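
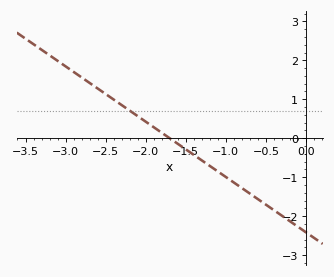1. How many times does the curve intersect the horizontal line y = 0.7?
1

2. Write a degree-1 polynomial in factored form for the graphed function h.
y = -1.42(x + 1.7)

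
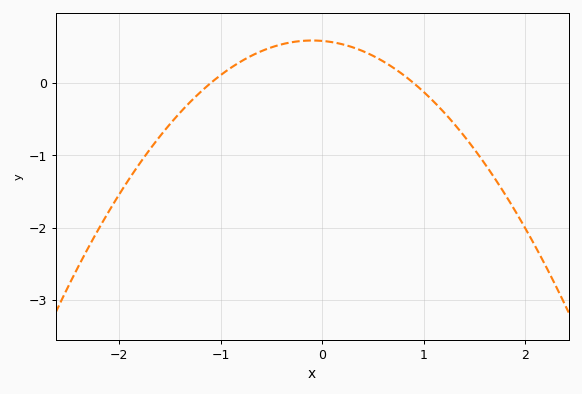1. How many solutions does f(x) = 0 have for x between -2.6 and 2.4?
2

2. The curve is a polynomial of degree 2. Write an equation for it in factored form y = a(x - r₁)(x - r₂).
y = -0.59(x + 1.1)(x - 0.9)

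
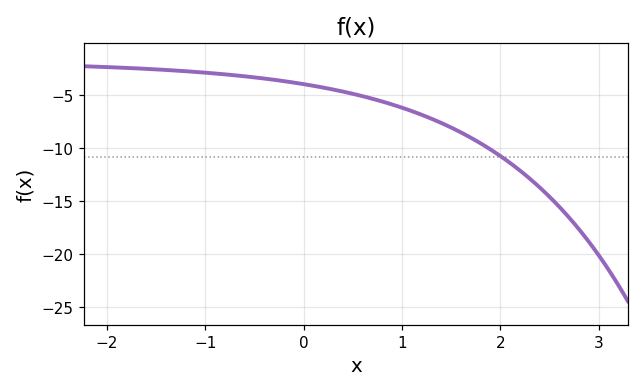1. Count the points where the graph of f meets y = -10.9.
1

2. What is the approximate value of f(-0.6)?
-3.27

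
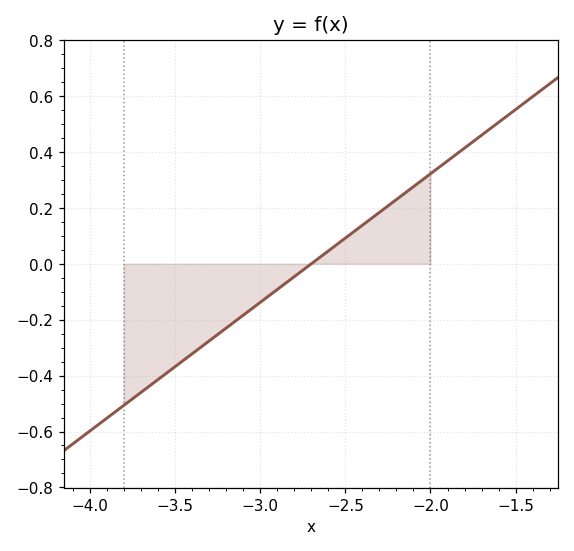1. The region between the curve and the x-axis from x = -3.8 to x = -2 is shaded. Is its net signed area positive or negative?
negative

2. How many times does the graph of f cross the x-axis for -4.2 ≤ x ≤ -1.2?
1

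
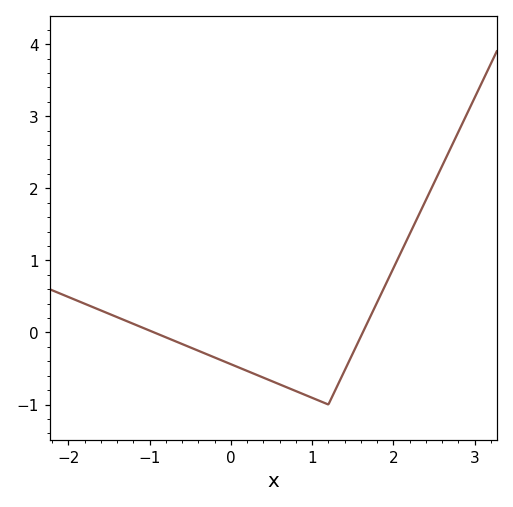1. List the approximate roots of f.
-0.9, 1.6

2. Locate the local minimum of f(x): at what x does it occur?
1.2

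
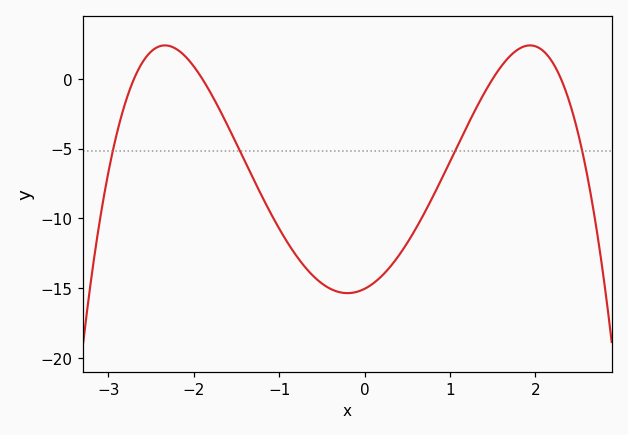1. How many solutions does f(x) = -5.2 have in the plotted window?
4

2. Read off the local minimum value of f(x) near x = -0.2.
-15.5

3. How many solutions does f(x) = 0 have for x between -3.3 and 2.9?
4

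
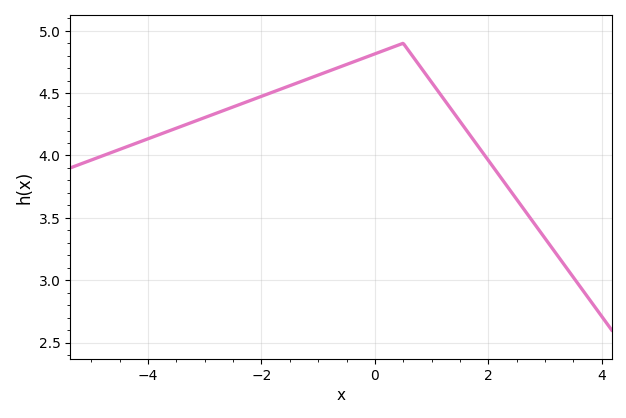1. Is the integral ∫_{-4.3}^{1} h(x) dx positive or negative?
positive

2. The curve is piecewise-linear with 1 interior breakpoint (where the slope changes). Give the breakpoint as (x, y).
(0.5, 4.9)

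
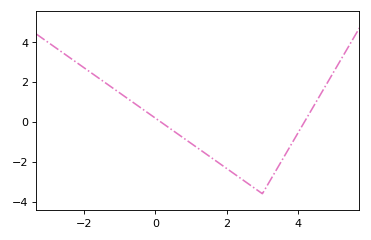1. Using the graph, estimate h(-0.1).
0.4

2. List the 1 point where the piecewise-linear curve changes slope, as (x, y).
(3, -3.6)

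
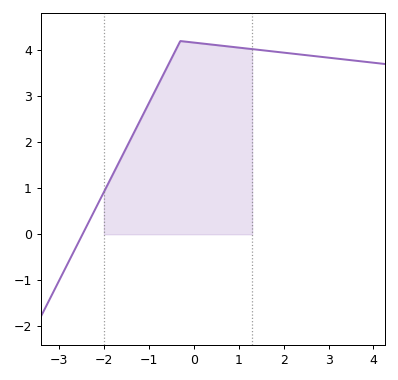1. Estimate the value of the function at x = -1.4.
2.08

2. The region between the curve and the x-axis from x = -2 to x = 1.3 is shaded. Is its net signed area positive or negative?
positive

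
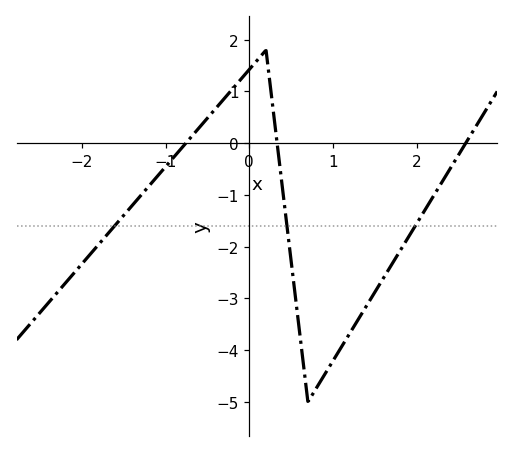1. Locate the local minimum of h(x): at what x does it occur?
0.7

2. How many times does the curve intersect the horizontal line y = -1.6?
3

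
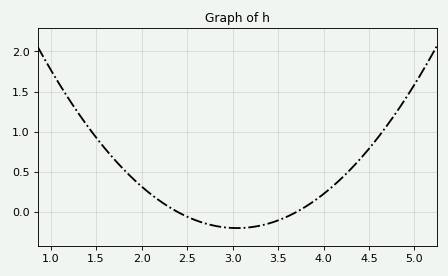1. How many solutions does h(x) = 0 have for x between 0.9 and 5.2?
2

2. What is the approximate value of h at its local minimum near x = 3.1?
-0.2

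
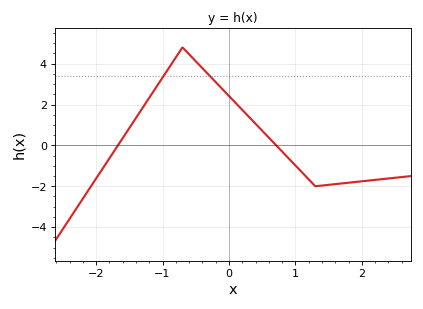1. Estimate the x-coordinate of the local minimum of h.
1.3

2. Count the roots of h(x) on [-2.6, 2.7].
2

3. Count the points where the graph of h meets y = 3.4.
2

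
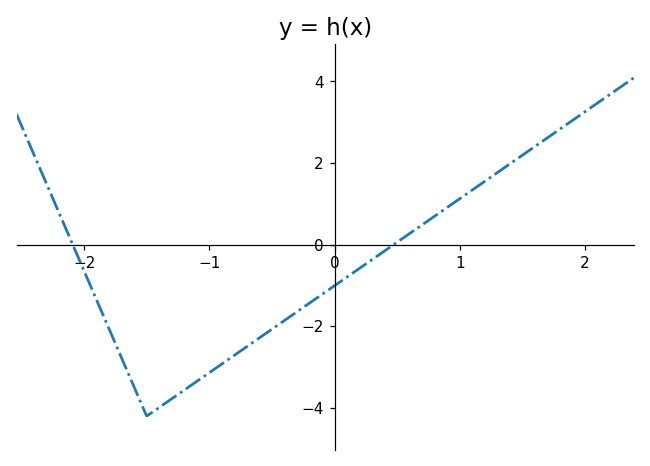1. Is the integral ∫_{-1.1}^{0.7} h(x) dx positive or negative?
negative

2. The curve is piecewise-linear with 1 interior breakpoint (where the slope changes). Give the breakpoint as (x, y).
(-1.5, -4.2)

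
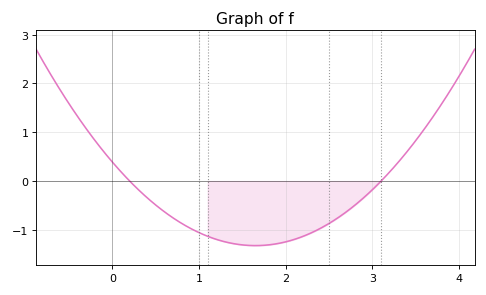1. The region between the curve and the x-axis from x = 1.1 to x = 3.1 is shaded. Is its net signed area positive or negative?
negative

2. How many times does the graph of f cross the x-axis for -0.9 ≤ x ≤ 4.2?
2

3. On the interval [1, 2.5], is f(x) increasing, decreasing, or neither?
neither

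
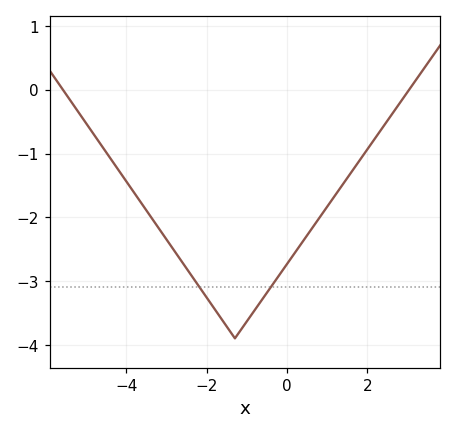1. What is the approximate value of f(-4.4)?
-1.08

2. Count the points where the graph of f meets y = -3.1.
2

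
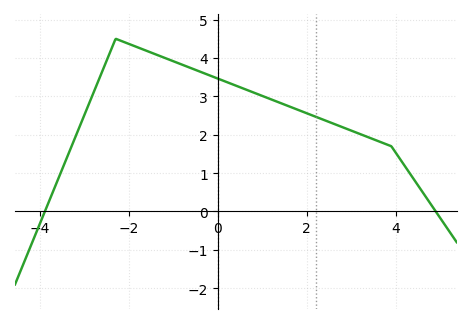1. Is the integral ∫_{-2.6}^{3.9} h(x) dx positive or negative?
positive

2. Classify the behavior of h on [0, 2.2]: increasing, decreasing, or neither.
decreasing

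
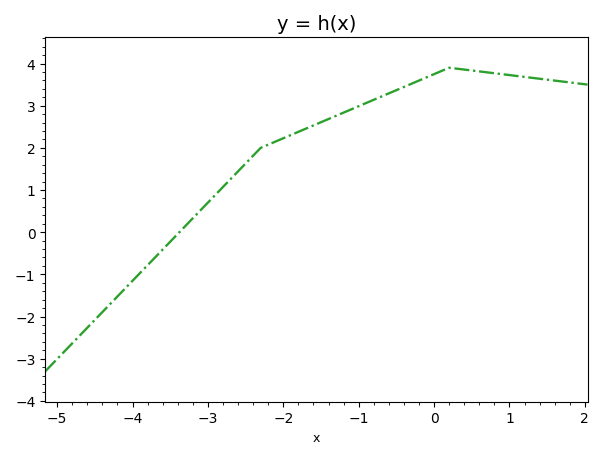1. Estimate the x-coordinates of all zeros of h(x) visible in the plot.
-3.38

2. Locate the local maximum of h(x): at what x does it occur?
0.201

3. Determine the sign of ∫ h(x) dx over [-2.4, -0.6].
positive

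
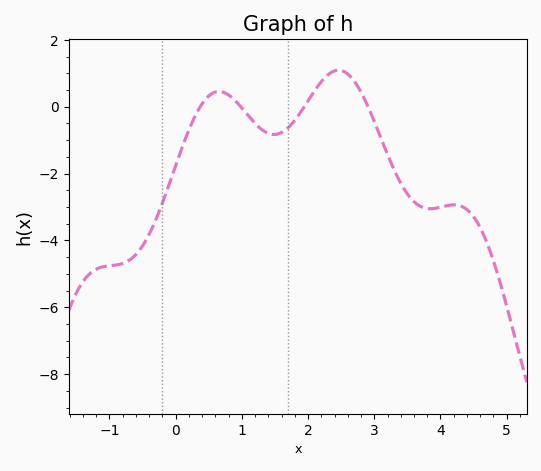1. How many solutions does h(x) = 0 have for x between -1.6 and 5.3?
4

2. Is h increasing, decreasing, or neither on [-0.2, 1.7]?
neither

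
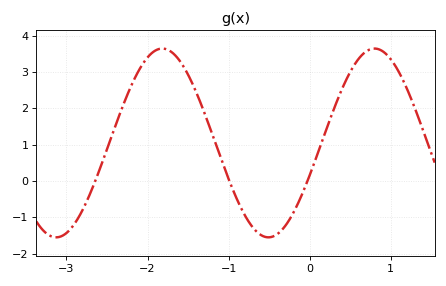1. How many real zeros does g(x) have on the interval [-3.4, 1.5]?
3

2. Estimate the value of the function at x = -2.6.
0.263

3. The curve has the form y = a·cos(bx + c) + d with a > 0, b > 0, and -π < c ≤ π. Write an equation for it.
y = 2.6cos(2.4x - 1.92) + 1.05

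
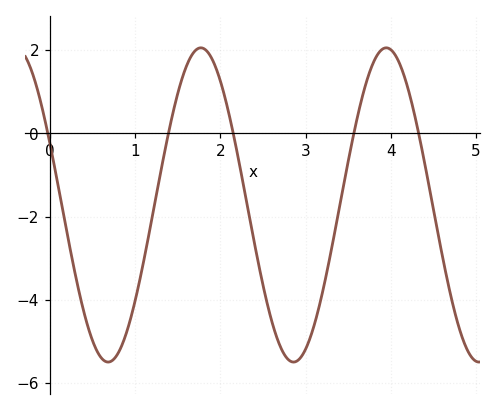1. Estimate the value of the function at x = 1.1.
-3.09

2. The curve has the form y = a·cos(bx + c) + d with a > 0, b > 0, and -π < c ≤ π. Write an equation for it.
y = 3.78cos(2.89x + 1.16) - 1.72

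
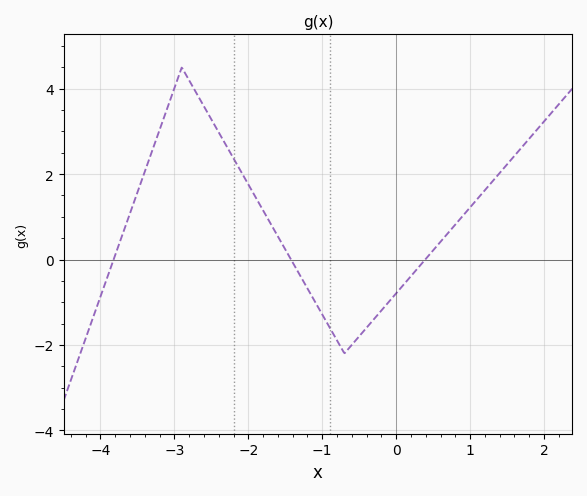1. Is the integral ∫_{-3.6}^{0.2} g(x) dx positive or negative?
positive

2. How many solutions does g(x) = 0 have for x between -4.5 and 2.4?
3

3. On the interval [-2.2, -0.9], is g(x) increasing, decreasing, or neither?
decreasing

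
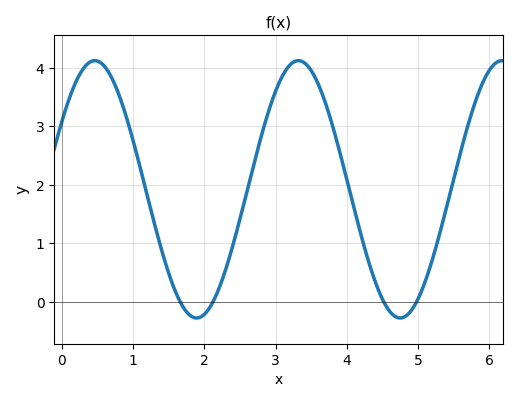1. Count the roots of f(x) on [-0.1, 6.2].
4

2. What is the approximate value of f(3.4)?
4.09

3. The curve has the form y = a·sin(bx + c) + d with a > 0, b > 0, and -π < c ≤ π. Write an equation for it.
y = 2.2sin(2.2x + 0.552) + 1.92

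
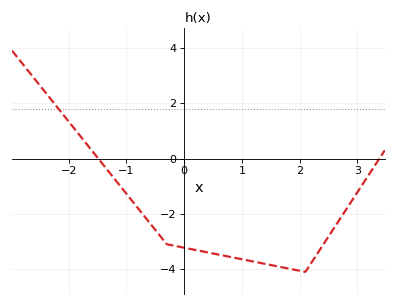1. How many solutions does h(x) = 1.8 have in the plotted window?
1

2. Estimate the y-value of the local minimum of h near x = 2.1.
-4.1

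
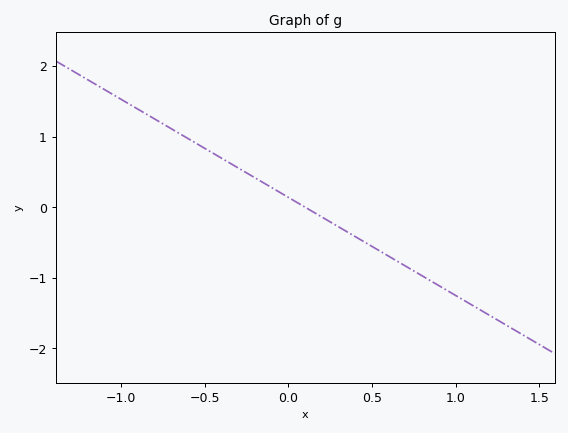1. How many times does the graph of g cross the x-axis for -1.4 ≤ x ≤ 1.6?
1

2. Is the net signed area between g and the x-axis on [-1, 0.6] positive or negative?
positive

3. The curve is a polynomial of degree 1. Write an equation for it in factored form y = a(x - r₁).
y = -1.39(x - 0.1)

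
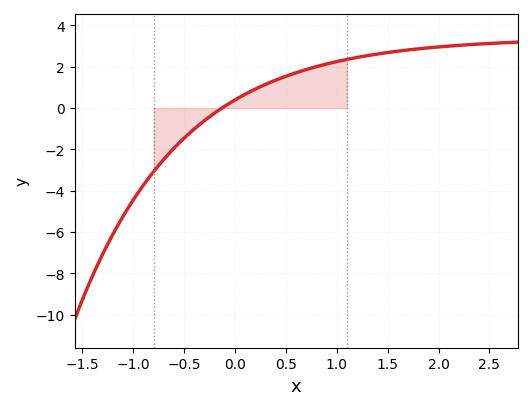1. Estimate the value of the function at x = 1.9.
2.92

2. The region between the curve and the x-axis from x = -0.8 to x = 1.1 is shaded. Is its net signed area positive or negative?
positive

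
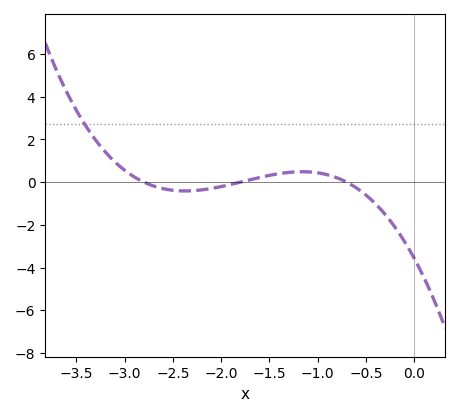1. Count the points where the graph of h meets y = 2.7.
1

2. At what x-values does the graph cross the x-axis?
-2.8, -1.8, -0.7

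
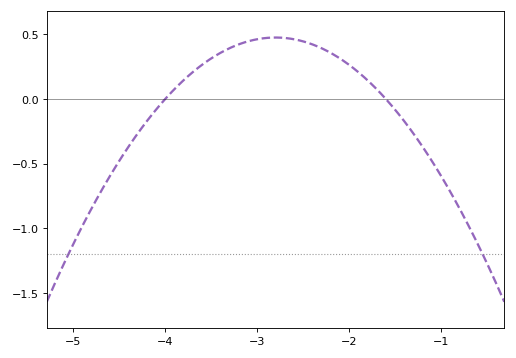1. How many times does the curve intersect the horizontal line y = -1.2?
2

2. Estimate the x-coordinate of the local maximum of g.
-2.8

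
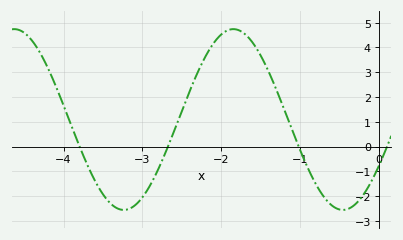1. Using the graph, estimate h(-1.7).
4.5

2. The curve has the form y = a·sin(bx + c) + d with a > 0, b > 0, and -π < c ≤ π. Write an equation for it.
y = 3.65sin(2.3x - 0.54) + 1.09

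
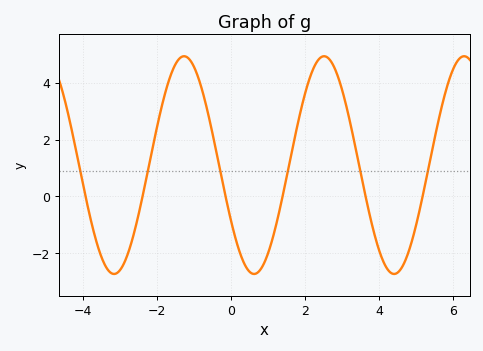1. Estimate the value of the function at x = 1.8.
2.6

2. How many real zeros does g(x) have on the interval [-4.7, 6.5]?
6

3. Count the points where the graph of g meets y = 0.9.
6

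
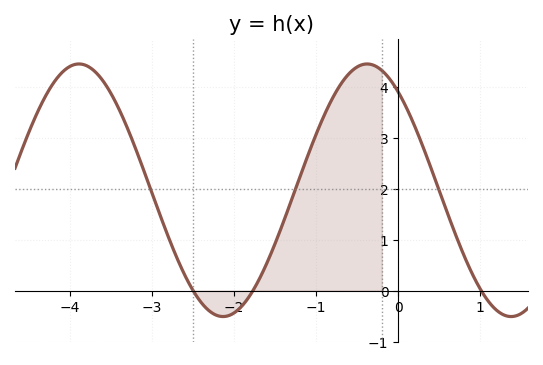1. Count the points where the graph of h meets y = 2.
3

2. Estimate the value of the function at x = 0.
3.9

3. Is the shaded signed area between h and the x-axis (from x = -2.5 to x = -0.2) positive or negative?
positive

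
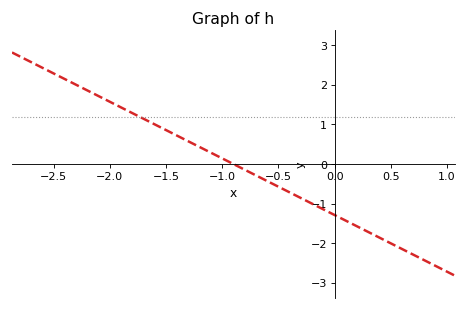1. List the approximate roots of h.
-0.9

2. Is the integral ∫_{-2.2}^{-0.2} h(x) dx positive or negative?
positive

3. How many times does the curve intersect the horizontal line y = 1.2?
1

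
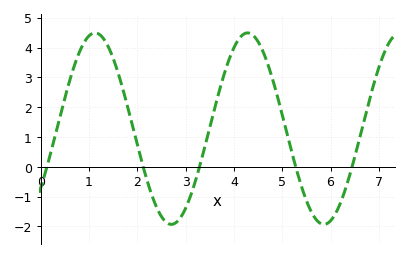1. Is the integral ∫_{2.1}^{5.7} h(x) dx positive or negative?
positive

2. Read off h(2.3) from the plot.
-0.9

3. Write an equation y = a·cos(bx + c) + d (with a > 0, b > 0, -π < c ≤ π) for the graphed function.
y = 3.21cos(2x - 2.2) + 1.28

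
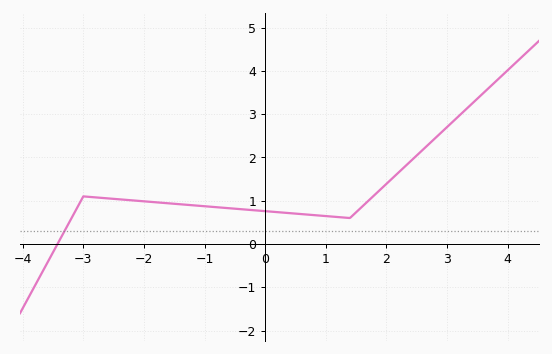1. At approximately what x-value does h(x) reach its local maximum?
-3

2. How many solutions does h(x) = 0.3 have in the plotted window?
1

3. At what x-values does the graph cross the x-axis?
-3.4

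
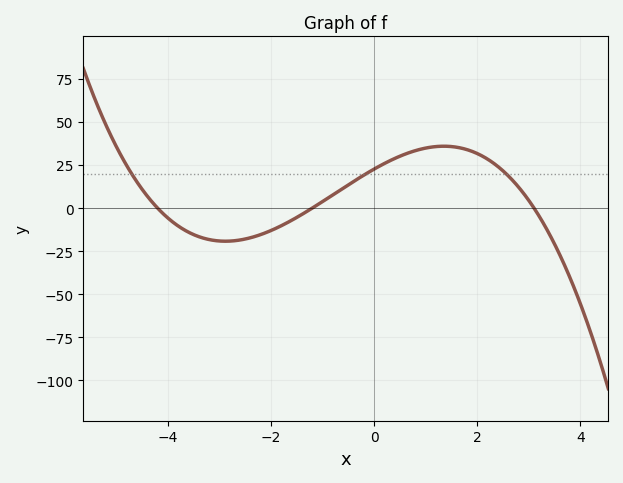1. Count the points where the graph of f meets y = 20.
3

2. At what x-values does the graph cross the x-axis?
-4.2, -1.2, 3.1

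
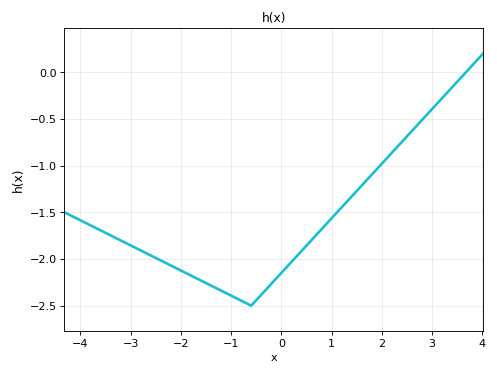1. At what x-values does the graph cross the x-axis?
3.6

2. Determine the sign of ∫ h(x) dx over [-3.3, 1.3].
negative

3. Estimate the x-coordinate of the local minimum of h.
-0.6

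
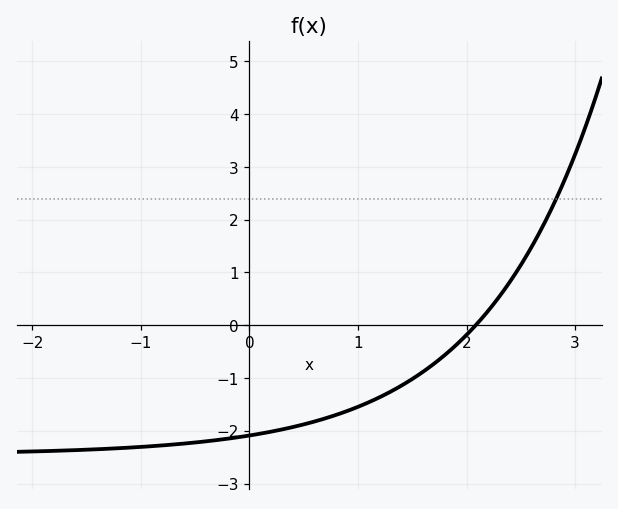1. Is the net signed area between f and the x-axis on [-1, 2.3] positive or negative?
negative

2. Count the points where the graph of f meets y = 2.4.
1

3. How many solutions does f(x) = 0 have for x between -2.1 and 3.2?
1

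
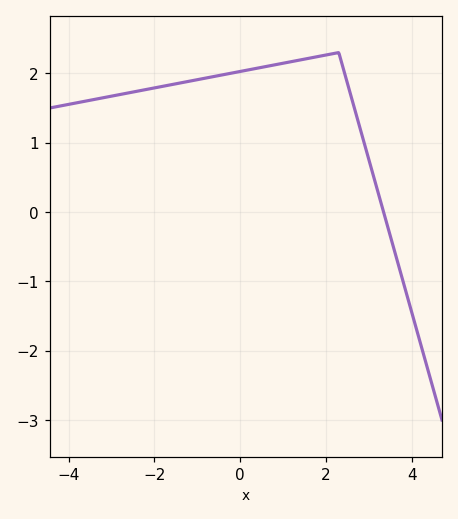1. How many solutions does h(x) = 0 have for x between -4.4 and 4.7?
1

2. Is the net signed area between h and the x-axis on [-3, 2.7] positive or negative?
positive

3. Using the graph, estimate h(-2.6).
1.72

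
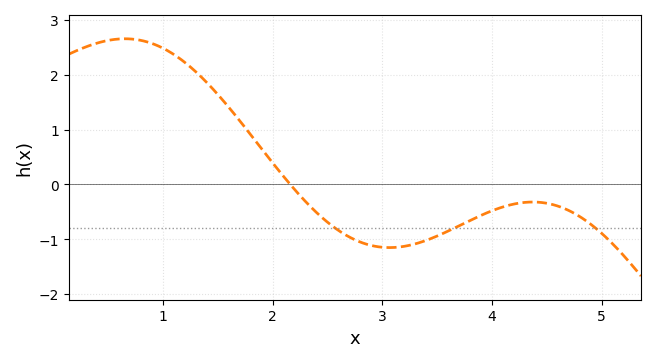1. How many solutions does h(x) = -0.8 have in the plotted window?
3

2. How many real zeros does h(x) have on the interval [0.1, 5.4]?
1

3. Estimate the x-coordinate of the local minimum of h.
3.1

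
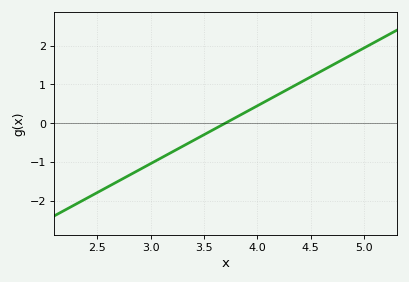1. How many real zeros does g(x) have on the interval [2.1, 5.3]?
1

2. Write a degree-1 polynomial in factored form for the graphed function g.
y = 1.49(x - 3.7)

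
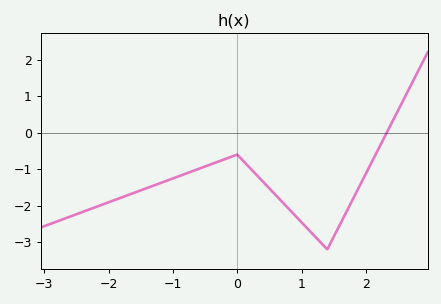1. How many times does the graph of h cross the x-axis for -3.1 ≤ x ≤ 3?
1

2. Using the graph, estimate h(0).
-0.6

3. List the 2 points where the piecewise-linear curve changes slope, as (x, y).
(0, -0.6); (1.4, -3.2)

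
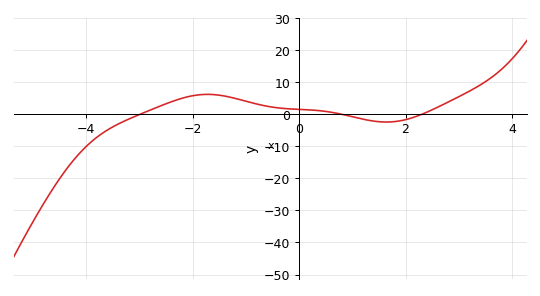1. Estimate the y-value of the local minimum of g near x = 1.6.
-2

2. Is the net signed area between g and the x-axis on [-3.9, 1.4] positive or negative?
positive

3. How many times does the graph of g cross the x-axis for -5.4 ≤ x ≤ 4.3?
3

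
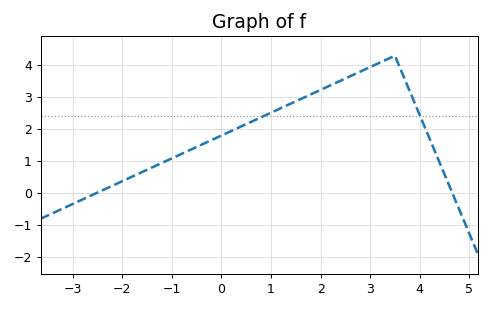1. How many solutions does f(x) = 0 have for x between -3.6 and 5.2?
2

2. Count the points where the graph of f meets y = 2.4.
2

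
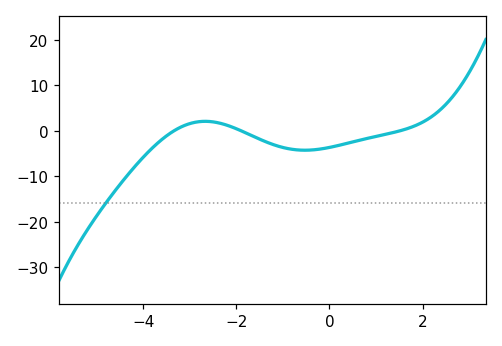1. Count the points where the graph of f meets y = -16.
1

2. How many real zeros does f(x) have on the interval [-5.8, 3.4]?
3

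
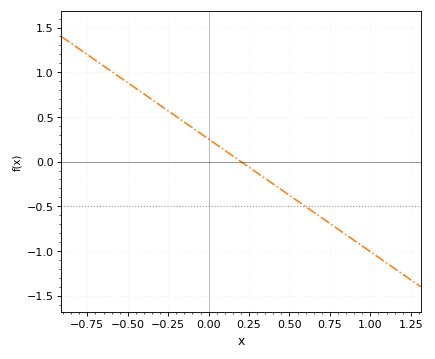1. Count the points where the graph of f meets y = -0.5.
1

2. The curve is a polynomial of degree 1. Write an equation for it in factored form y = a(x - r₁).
y = -1.26(x - 0.2)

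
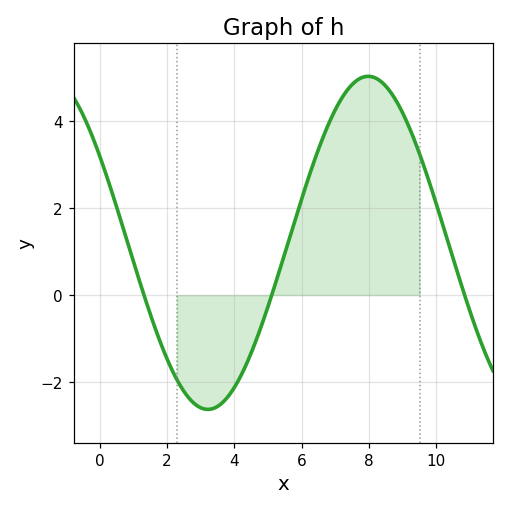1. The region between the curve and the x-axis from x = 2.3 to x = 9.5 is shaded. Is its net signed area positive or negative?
positive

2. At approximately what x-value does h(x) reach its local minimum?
3.21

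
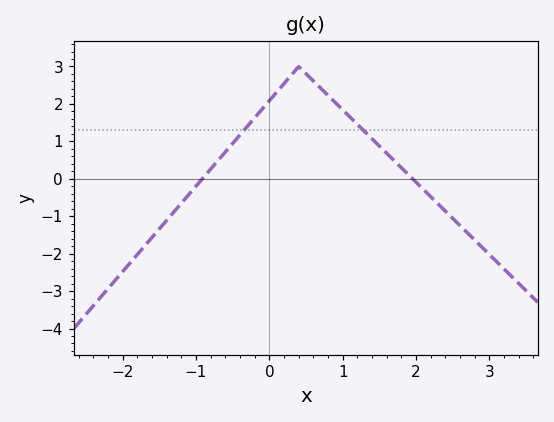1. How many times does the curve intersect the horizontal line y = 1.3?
2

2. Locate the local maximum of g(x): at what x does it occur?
0.4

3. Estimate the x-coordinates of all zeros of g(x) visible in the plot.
-0.9, 2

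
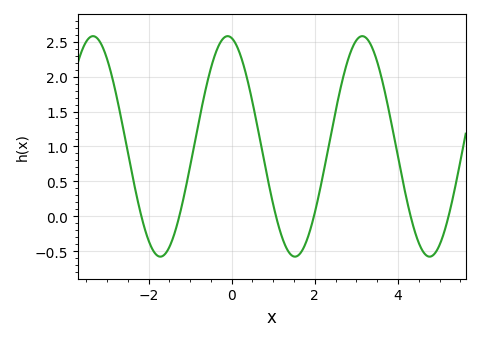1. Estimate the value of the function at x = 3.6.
2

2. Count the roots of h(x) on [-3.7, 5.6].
6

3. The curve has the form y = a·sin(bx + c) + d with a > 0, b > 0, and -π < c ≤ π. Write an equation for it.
y = 1.58sin(1.9x + 1.8) + 1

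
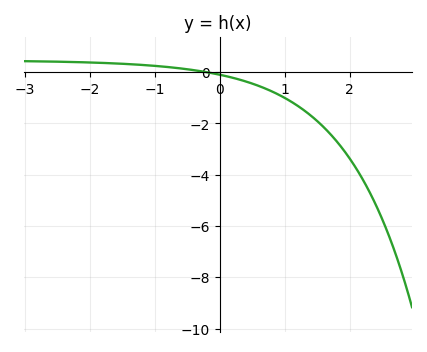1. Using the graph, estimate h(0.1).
-0.156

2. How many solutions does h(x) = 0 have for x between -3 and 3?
1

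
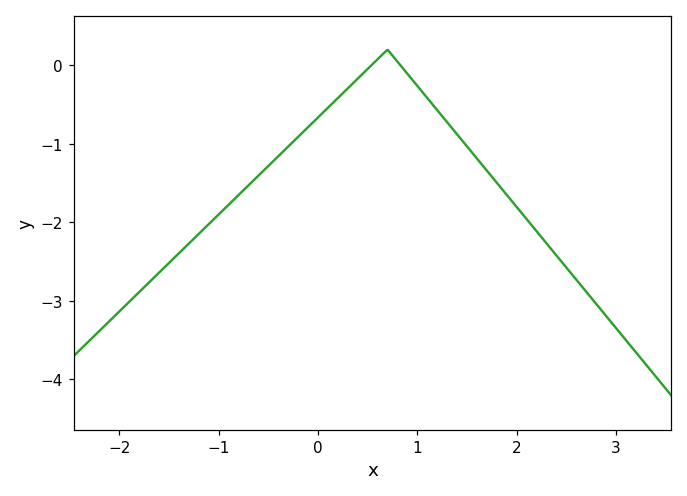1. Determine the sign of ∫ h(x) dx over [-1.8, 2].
negative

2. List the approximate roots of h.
0.538, 0.83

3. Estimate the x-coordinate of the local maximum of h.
0.699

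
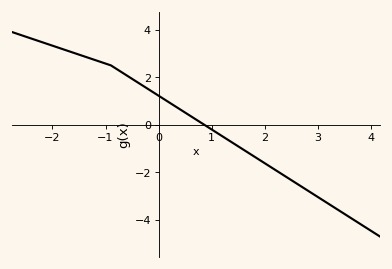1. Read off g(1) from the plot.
-0.199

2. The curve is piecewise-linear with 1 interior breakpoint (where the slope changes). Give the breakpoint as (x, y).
(-0.9, 2.5)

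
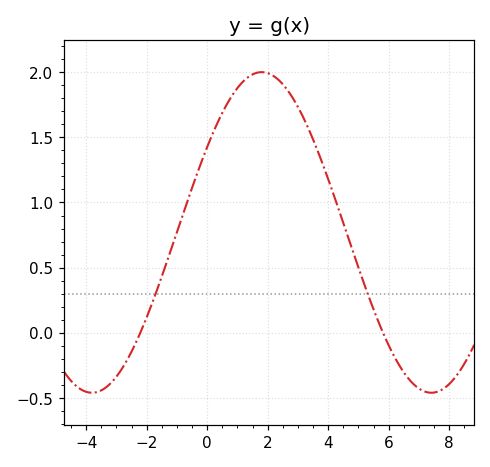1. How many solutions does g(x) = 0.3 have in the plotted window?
2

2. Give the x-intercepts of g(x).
-2.21, 5.82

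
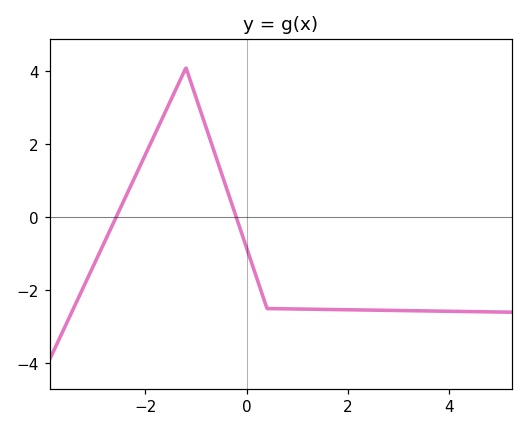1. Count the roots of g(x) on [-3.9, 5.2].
2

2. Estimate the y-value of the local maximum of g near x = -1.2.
4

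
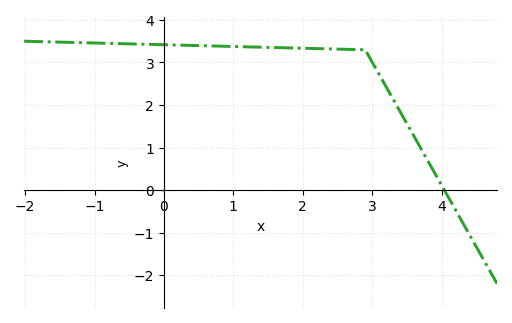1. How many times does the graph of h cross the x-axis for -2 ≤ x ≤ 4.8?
1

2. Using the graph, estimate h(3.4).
1.85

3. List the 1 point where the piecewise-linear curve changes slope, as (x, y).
(2.9, 3.3)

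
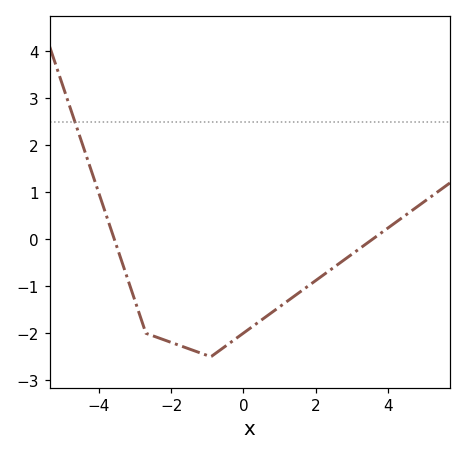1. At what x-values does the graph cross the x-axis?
-3.57, 3.57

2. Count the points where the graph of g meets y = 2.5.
1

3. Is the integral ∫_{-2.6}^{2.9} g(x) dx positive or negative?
negative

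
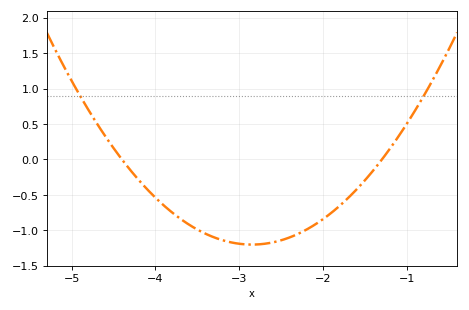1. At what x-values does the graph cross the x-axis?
-4.4, -1.3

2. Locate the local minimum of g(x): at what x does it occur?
-2.8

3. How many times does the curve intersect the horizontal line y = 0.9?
2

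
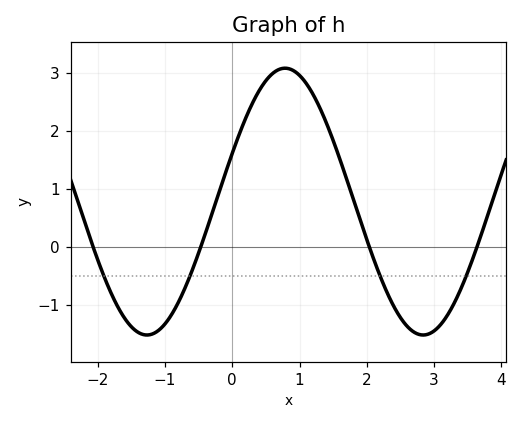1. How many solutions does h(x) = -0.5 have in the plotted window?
4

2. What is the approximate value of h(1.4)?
2.13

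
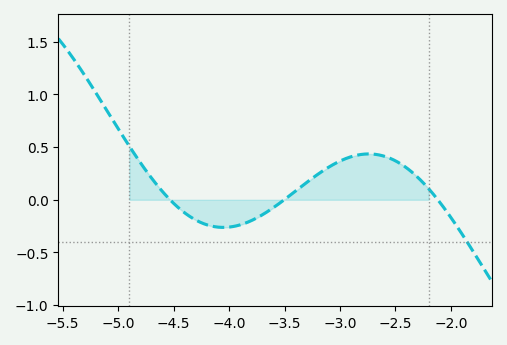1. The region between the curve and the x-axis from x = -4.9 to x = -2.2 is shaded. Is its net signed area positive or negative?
positive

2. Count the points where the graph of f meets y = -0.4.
1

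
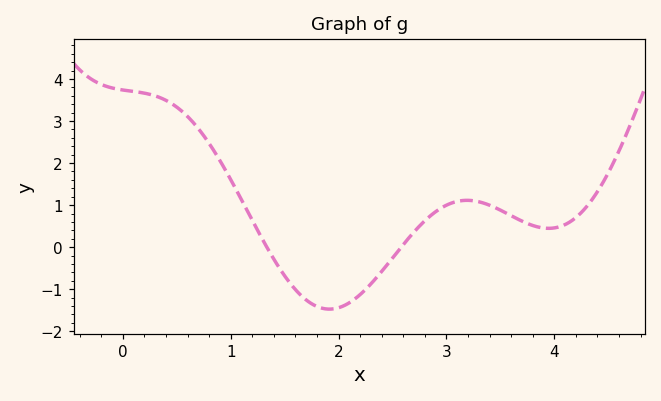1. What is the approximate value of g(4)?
0.457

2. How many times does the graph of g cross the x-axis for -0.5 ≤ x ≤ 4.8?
2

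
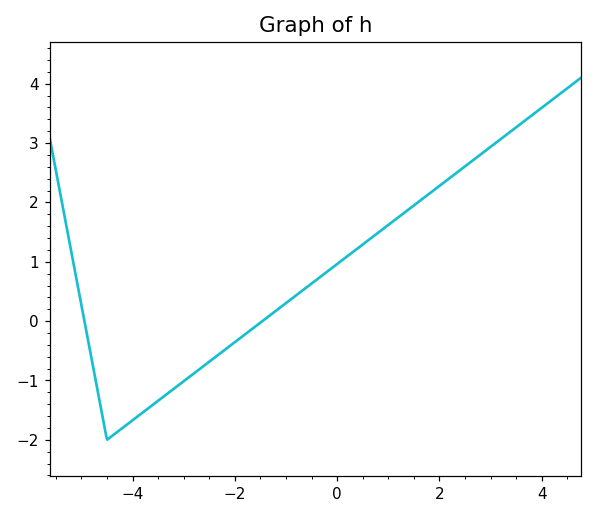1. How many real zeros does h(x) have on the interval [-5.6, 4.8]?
2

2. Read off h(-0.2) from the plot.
0.831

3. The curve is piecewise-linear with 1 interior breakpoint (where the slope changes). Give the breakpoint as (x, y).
(-4.5, -2)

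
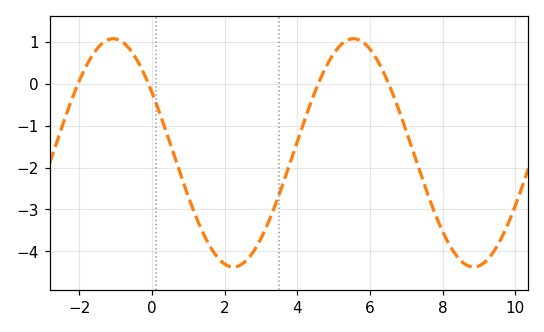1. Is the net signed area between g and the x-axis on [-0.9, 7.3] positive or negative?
negative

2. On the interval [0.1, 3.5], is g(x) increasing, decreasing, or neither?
neither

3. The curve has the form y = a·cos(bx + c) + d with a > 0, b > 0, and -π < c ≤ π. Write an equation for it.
y = 2.72cos(0.95x + 1) - 1.65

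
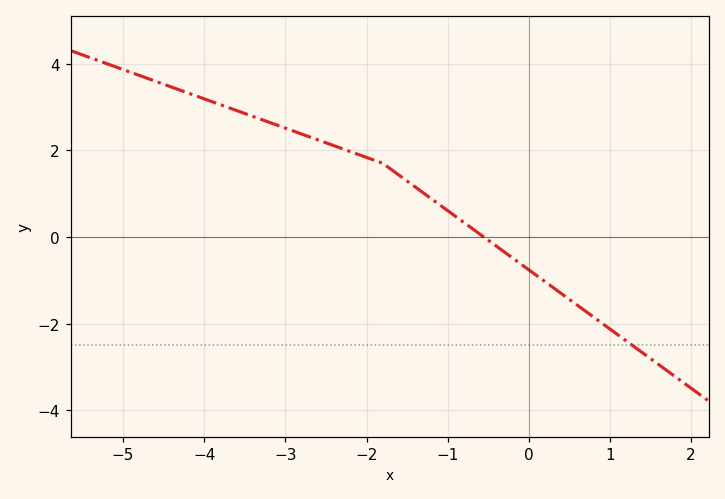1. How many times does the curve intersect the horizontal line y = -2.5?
1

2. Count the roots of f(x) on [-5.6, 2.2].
1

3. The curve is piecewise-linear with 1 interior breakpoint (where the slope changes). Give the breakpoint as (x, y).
(-1.8, 1.7)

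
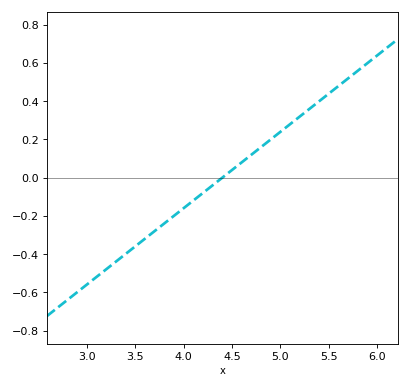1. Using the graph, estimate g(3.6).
-0.32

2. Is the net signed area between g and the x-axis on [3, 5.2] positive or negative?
negative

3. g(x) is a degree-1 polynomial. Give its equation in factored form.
y = 0.4(x - 4.4)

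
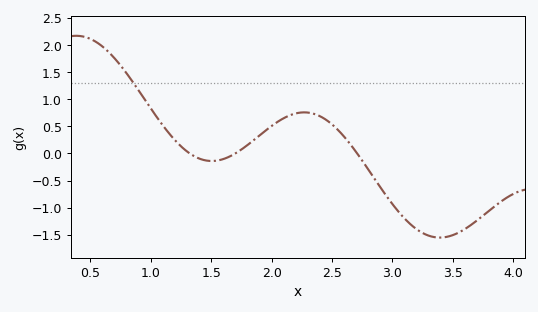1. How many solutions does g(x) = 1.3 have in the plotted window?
1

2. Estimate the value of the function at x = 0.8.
1.48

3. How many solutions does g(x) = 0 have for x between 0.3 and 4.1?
3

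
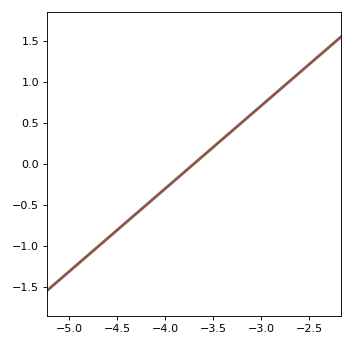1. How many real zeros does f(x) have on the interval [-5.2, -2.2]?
1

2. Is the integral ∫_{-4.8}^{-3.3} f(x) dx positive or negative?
negative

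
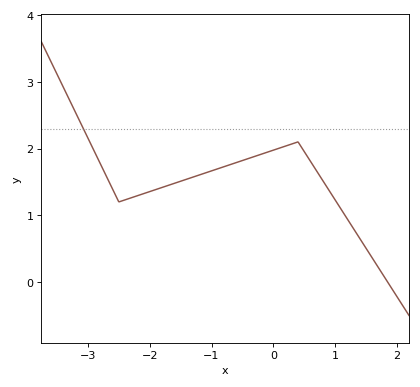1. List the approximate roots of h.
1.8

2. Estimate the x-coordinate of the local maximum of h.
0.4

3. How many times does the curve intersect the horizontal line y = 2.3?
1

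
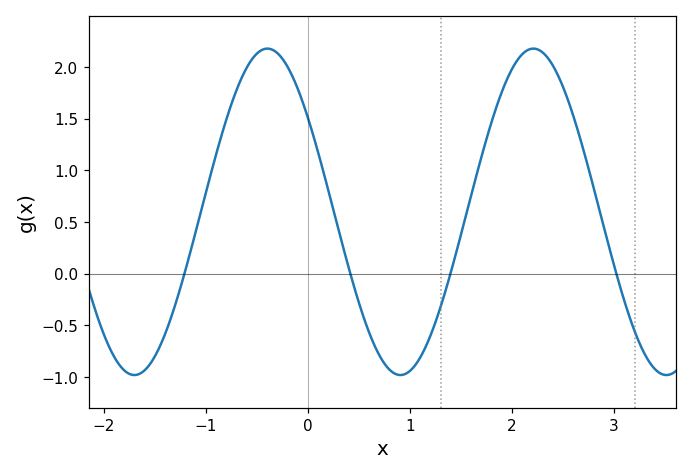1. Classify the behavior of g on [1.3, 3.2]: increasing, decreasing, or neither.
neither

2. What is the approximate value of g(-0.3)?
2.14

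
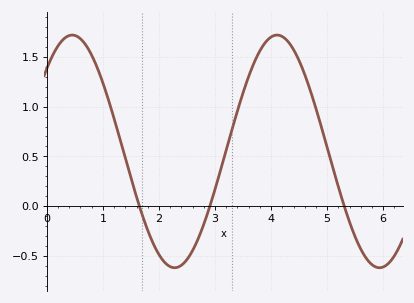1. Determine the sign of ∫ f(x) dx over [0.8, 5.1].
positive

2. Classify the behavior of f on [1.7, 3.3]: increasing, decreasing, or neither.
neither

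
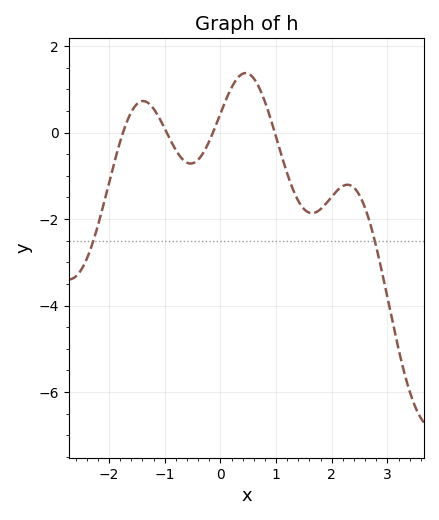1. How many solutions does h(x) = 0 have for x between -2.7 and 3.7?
4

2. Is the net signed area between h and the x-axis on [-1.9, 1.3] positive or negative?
positive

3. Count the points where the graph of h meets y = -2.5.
2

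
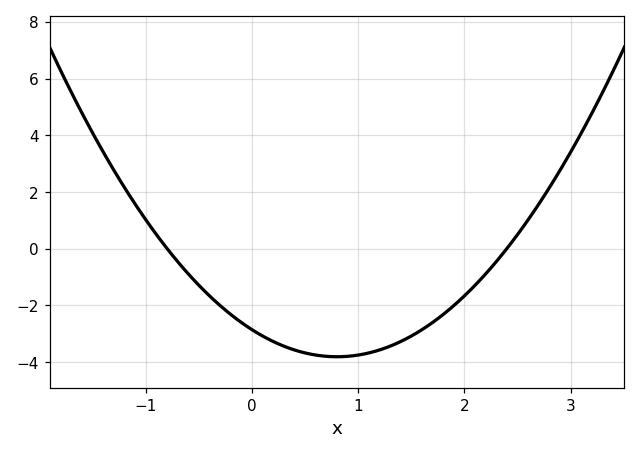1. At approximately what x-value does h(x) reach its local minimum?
0.8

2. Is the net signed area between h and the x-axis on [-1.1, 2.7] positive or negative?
negative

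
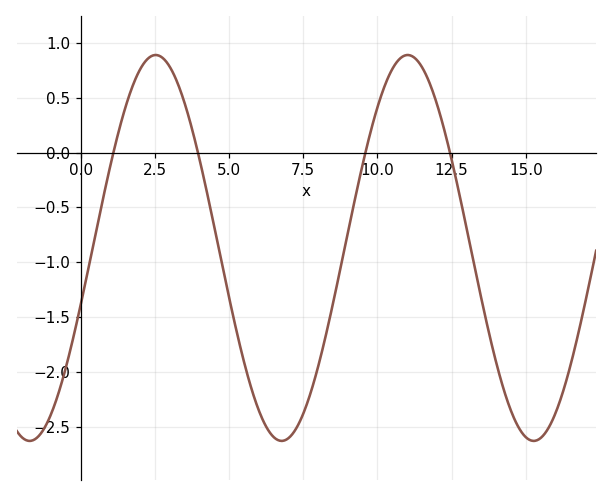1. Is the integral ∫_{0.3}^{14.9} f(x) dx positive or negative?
negative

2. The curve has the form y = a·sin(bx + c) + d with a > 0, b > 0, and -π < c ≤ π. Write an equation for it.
y = 1.76sin(0.74x - 0.3) - 0.87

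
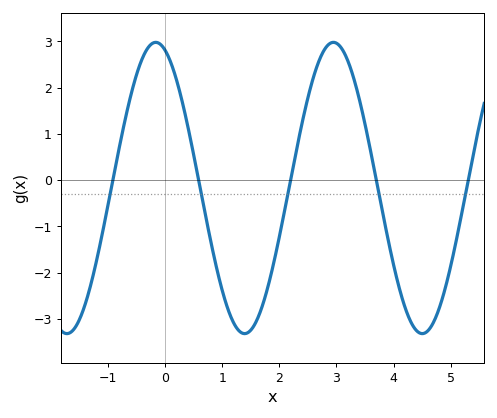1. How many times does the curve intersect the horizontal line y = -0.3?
5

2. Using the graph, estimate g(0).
2.81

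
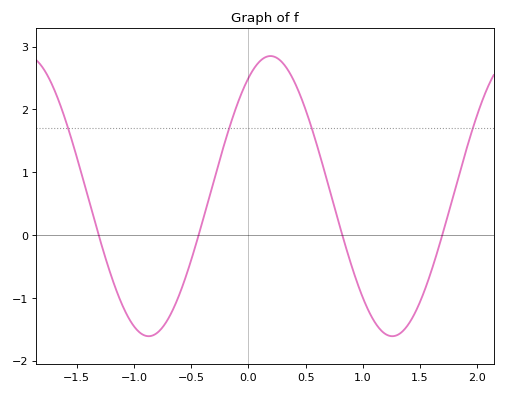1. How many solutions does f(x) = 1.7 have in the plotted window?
4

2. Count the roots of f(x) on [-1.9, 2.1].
4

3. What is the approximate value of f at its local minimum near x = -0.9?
-1.6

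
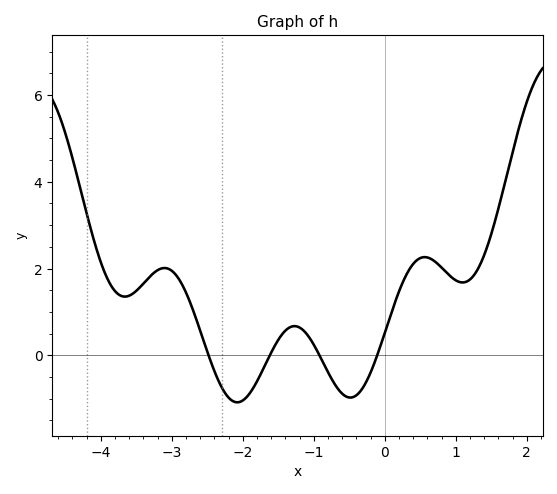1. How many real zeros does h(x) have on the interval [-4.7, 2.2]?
4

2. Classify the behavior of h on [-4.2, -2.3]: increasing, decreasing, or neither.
neither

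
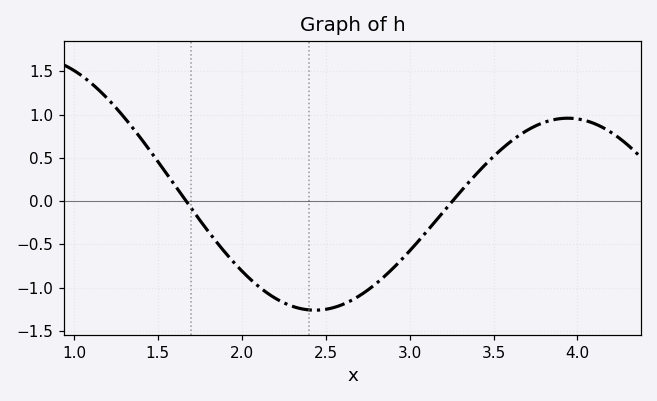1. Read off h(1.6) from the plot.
0.185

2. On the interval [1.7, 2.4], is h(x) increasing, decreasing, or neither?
decreasing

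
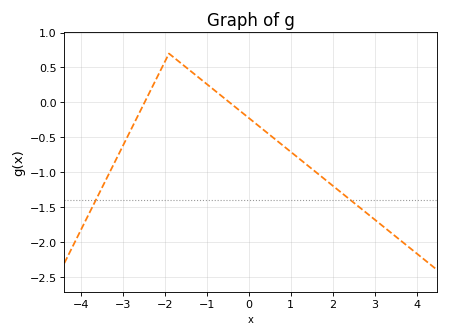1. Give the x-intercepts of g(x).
-2.4, -0.4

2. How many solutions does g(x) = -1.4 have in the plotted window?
2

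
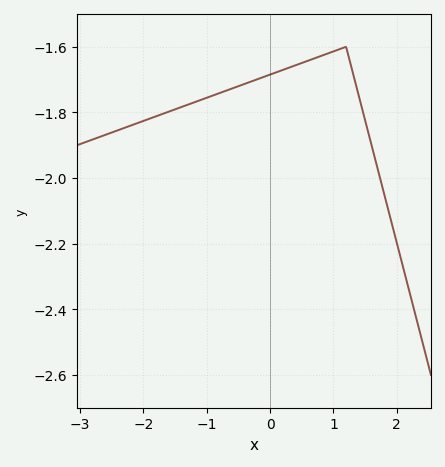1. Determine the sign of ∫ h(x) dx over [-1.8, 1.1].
negative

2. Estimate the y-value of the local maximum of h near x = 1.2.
-1.6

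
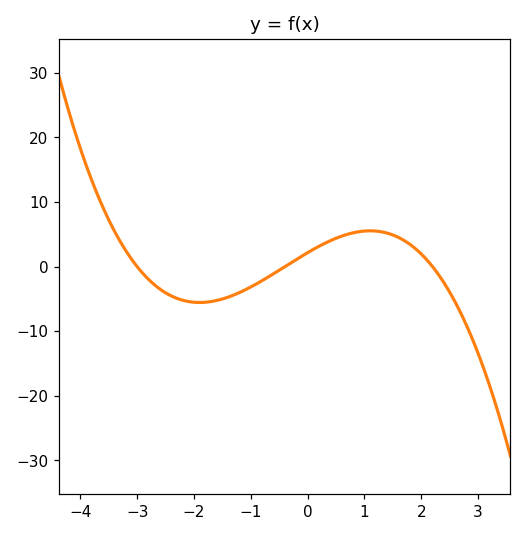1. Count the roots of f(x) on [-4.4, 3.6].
3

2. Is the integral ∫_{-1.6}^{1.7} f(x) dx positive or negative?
positive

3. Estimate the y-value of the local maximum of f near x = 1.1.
5.55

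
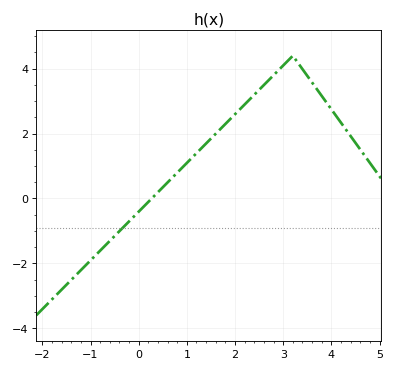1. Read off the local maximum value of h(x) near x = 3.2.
4.4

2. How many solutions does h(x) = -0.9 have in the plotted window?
1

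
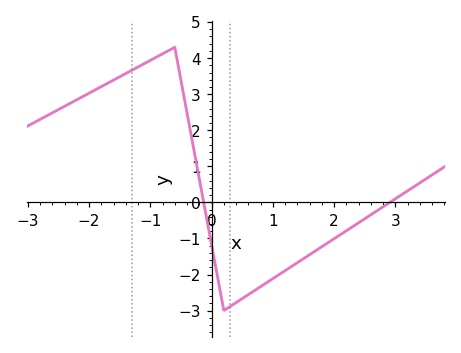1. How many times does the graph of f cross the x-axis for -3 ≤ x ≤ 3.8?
2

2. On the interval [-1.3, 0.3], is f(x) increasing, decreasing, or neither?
neither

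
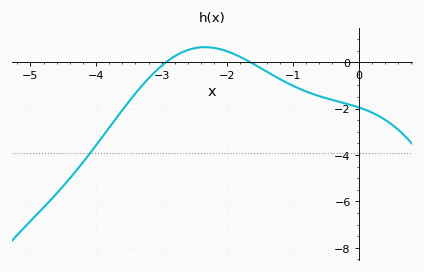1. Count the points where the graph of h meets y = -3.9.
1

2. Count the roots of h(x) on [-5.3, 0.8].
2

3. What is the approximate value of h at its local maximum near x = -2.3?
0.6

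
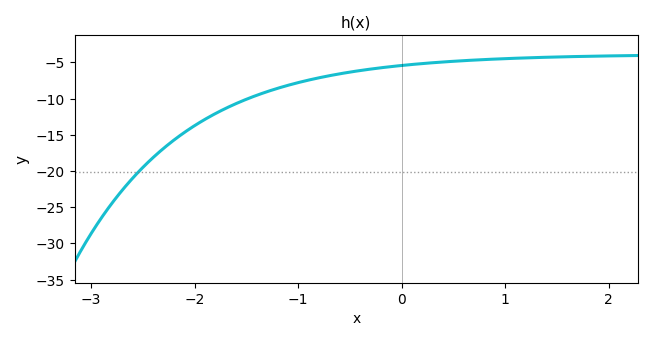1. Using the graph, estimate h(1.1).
-4.42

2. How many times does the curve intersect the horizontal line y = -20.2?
1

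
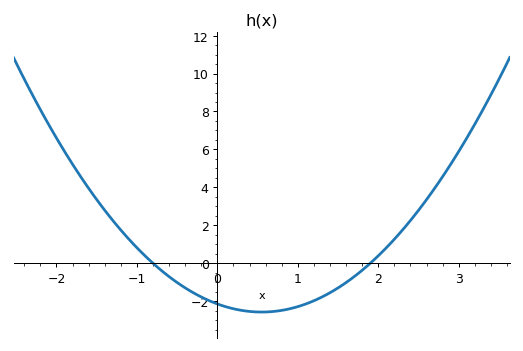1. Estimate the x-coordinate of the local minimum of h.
0.5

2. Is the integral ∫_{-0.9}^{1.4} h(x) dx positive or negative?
negative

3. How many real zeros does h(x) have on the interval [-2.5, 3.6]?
2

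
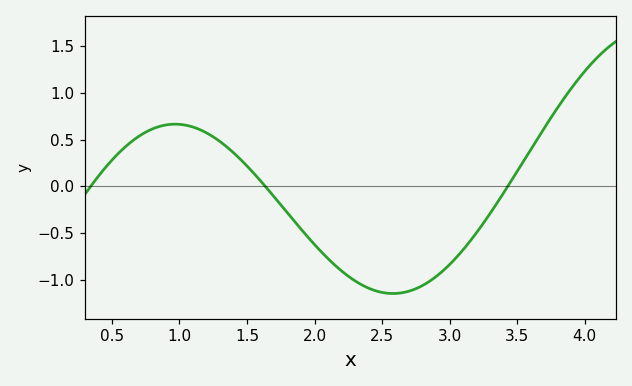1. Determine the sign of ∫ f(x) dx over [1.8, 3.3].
negative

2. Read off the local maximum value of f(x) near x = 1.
0.665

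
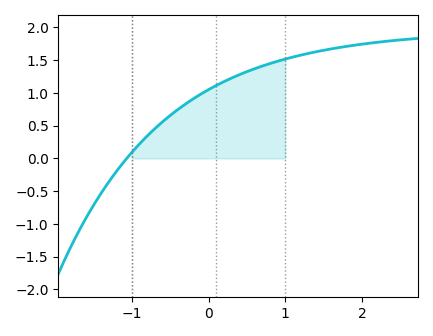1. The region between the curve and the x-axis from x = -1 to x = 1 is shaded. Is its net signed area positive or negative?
positive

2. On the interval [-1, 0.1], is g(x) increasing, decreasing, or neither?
increasing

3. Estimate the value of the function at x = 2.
1.75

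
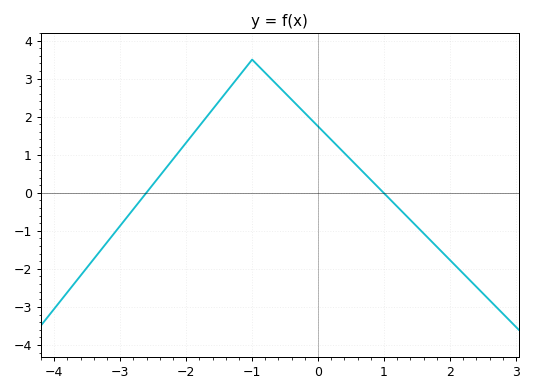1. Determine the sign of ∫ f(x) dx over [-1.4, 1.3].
positive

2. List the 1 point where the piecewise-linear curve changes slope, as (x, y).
(-1, 3.5)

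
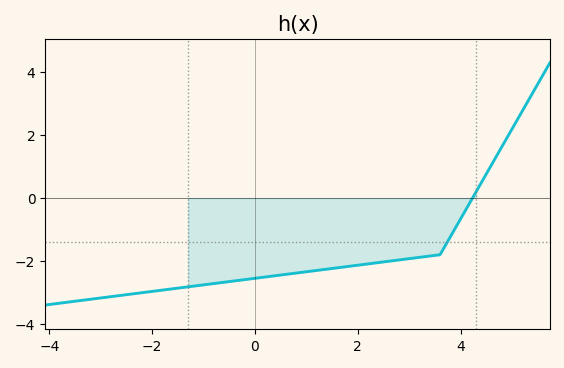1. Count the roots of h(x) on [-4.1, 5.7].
1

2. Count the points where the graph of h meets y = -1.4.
1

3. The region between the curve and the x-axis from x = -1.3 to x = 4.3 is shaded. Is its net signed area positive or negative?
negative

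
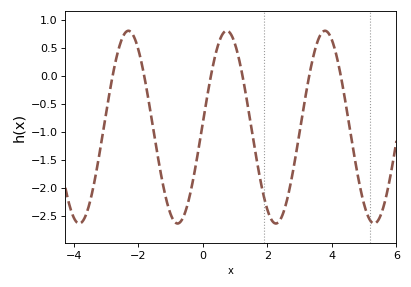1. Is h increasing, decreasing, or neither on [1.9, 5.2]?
neither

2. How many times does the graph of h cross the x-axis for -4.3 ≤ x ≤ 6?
6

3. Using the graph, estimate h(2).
-2.4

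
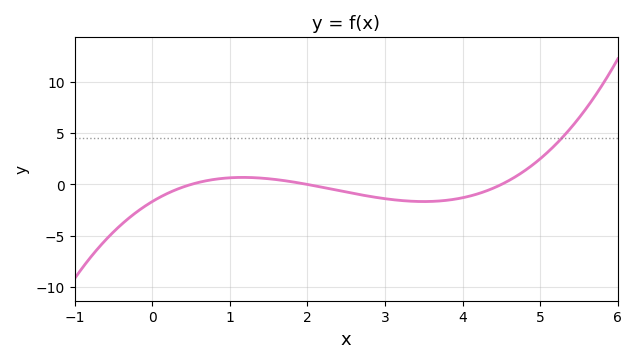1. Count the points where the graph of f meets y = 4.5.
1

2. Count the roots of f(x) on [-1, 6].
3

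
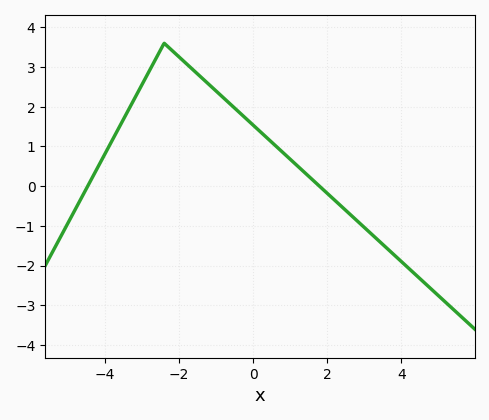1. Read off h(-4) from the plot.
0.8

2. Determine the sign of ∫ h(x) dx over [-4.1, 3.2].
positive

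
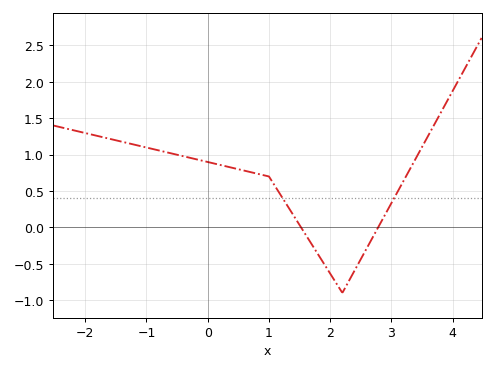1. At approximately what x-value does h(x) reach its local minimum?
2.2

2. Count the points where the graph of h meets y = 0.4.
2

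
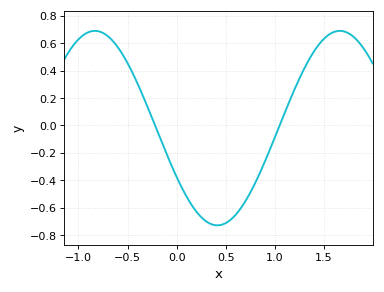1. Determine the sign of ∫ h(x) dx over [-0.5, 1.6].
negative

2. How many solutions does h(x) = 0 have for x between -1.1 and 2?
2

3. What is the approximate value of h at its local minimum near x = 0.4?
-0.73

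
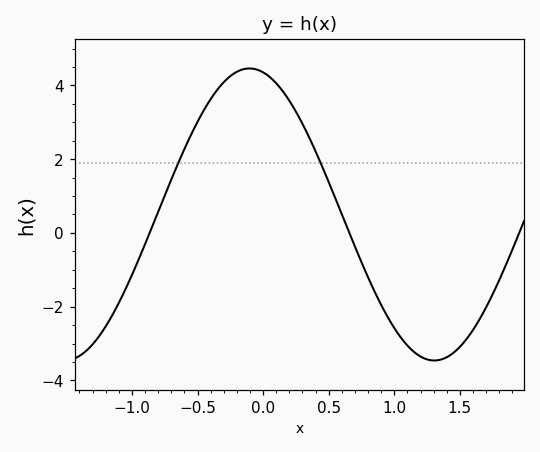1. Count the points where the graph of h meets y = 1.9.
2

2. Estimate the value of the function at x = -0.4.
3.63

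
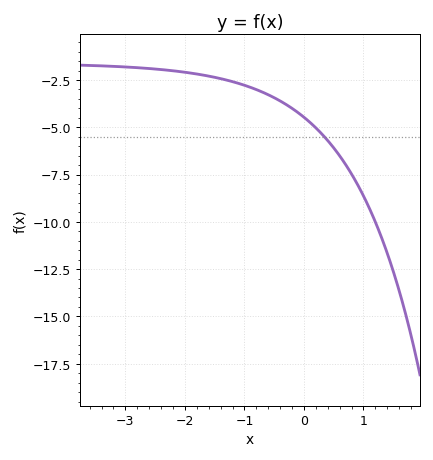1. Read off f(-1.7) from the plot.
-2.2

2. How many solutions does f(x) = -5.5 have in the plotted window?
1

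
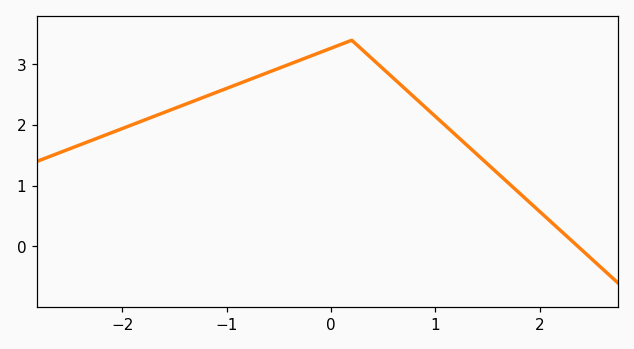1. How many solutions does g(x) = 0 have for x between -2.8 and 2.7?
1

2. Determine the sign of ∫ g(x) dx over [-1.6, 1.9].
positive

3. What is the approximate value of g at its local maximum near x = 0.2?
3.4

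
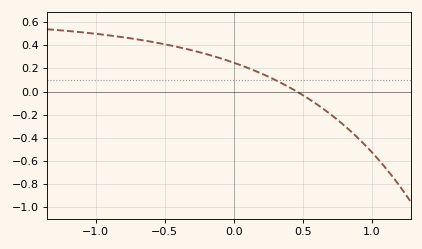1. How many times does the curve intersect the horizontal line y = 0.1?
1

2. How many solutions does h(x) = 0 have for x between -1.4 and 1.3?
1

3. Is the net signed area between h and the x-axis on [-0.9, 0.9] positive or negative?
positive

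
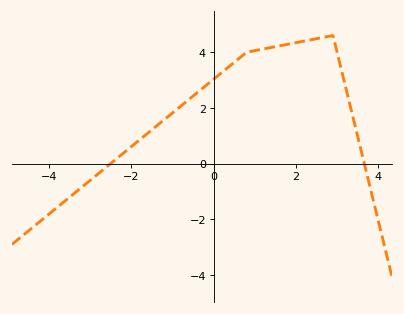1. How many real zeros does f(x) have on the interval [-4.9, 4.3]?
2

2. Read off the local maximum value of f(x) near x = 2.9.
4.6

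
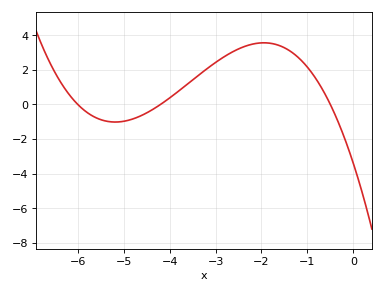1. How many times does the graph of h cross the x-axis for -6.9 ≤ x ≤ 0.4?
3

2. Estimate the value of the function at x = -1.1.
2.46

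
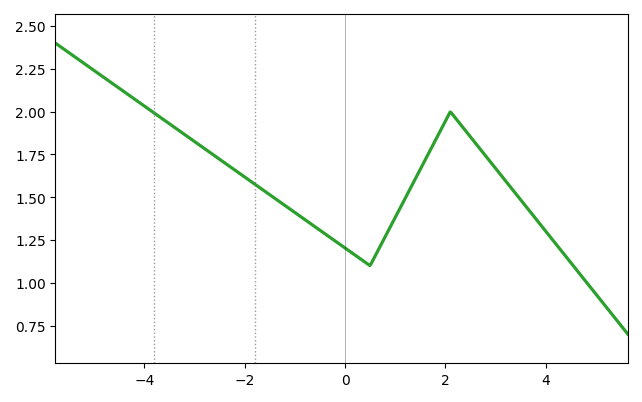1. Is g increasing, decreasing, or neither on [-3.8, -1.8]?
decreasing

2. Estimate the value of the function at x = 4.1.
1.26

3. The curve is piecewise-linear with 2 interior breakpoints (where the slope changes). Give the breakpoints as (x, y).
(0.5, 1.1); (2.1, 2)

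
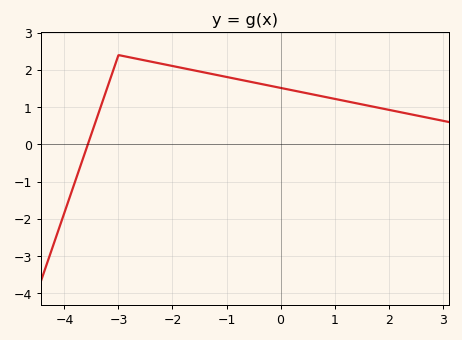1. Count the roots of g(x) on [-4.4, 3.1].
1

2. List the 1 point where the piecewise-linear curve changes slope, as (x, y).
(-3, 2.4)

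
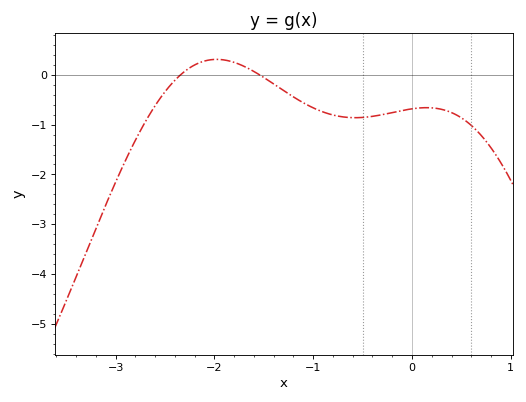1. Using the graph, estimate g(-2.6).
-0.619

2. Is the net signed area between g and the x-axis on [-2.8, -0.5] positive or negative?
negative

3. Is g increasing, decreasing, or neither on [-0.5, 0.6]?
neither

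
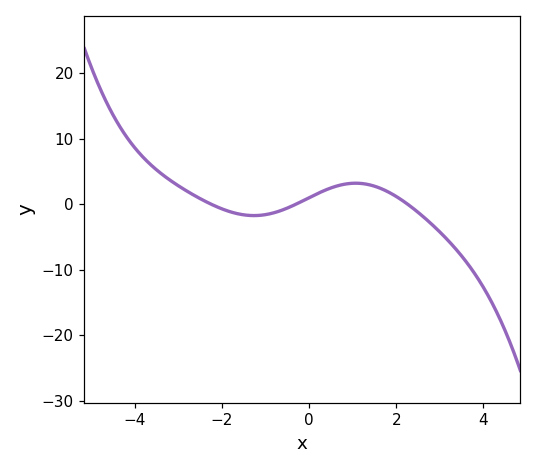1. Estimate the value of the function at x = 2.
1.16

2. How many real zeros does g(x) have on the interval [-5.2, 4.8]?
3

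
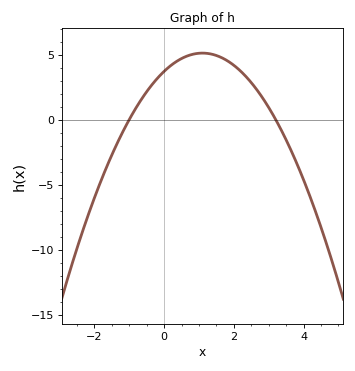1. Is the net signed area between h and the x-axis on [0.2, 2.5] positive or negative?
positive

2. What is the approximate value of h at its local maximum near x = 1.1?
5.12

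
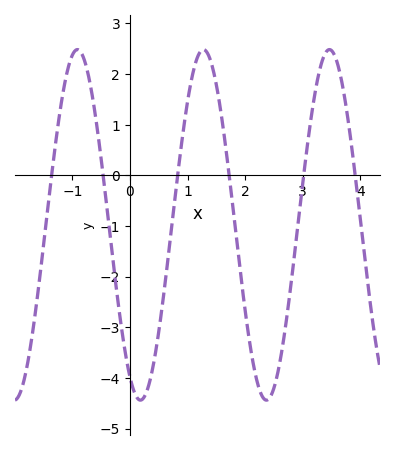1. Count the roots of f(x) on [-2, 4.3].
6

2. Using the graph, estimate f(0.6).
-2.2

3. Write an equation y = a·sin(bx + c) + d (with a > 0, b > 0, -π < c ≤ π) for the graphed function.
y = 3.46sin(2.9x - 2.1) - 0.98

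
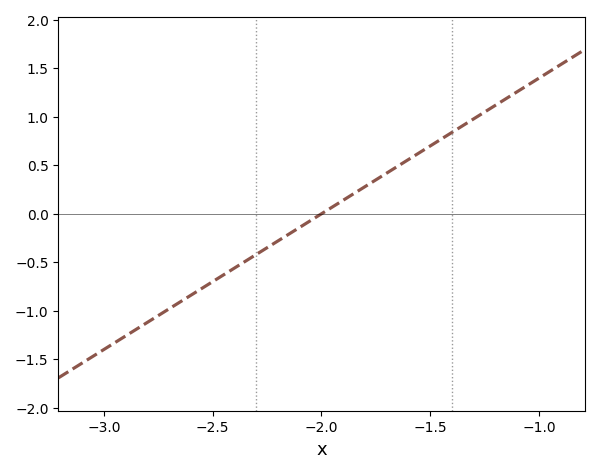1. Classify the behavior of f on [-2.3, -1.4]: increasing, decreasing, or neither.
increasing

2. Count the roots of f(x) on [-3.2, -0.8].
1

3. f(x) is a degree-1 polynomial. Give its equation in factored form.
y = 1.4(x + 2)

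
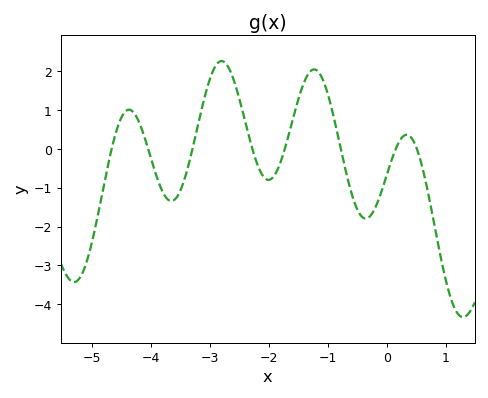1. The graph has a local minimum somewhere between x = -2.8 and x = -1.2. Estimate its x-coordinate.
-2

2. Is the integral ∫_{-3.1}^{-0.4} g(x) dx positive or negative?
positive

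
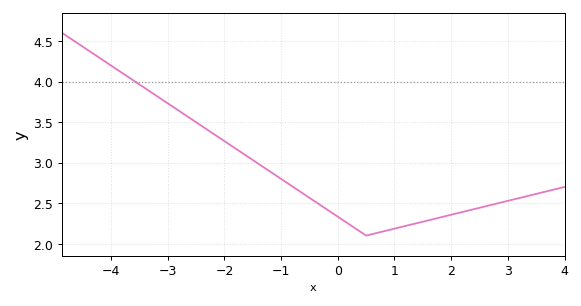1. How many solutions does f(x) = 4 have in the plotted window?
1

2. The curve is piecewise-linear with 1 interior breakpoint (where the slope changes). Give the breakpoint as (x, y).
(0.5, 2.1)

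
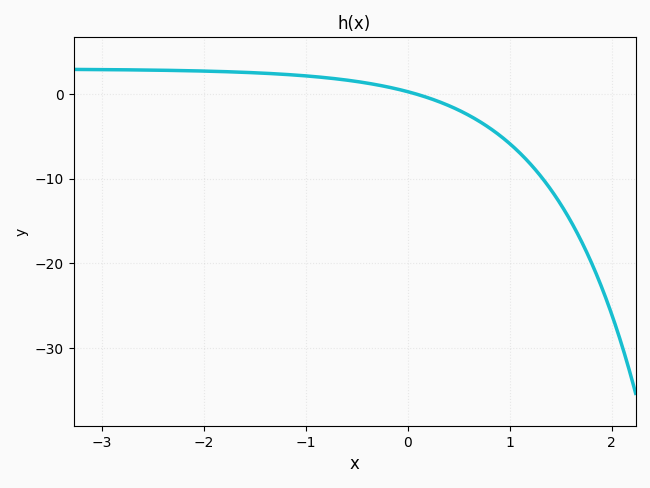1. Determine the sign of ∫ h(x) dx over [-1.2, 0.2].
positive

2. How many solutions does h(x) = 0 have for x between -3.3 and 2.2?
1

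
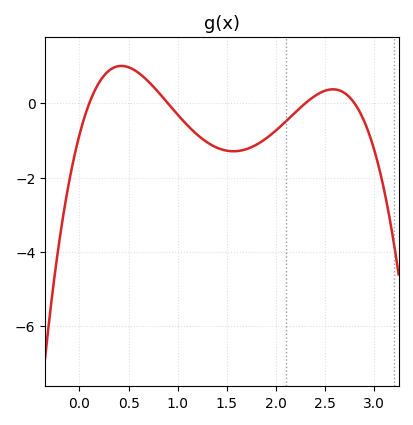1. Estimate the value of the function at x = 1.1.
-0.596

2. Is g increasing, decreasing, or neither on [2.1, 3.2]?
neither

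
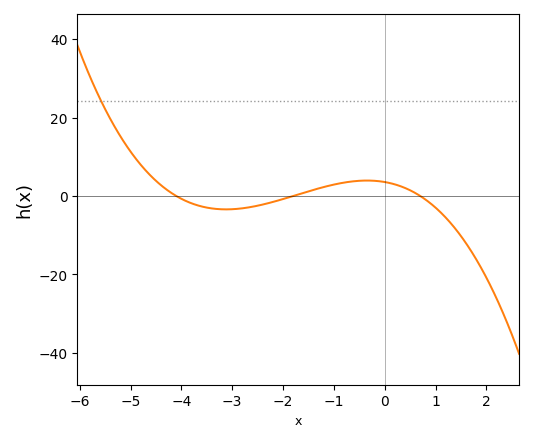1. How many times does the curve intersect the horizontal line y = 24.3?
1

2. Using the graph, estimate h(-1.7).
0.397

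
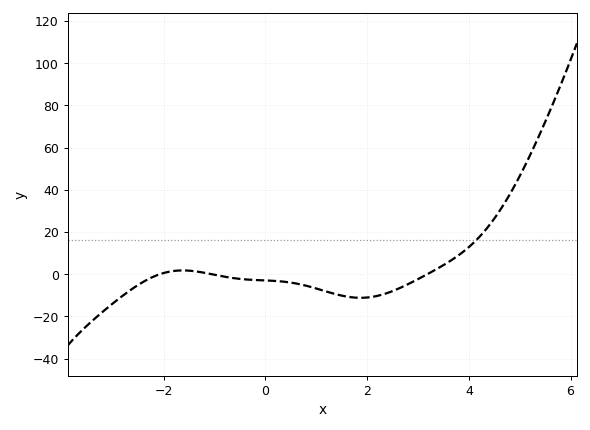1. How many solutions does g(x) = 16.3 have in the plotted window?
1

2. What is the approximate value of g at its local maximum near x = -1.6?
1.8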